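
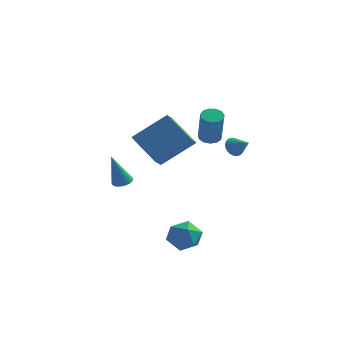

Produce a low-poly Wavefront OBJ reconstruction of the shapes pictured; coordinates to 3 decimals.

v 1.004 2.755 0.64
v 1.442 2.445 0.421
v 1.794 1.714 2.161
v 1.356 2.025 2.38
v 1.57 2.73 0.515
v 1.922 2 2.255
v 1.518 3.024 0.649
v 1.87 2.293 2.389
v 1.303 3.232 0.78
v 1.655 2.502 2.52
v 0.993 3.289 0.866
v 1.345 2.559 2.607
v 0.687 3.177 0.881
v 1.038 2.446 2.621
v 0.481 2.93 0.819
v 0.832 2.2 2.559
v 0.442 2.628 0.7
v 0.793 1.898 2.441
v 0.581 2.367 0.562
v 0.932 1.636 2.303
v 0.854 2.229 0.449
v 1.206 1.498 2.189
v 1.176 2.258 0.396
v 1.527 1.527 2.137
v 2.371 2.326 0.307
v 2.722 2.683 0.014
v 3.189 1.954 0.833
v 2.667 2.811 0.192
v 2.566 2.866 0.387
v 2.436 2.839 0.57
v 2.296 2.733 0.713
v 2.167 2.566 0.794
v 2.07 2.362 0.801
v 2.018 2.152 0.733
v 2.021 1.969 0.6
v 2.076 1.84 0.423
v 2.177 1.785 0.228
v 2.307 1.812 0.045
v 2.447 1.918 -0.098
v 2.576 2.086 -0.18
v 2.673 2.29 -0.187
v 2.725 2.499 -0.119
v -1.798 -1.784 -0.871
v -1.289 -1.841 -0.779
v -2.162 -2.256 0.871
v -1.316 -1.646 -0.732
v -1.417 -1.471 -0.706
v -1.575 -1.345 -0.705
v -1.768 -1.285 -0.729
v -1.965 -1.301 -0.775
v -2.136 -1.391 -0.835
v -2.256 -1.541 -0.9
v -2.307 -1.728 -0.962
v -2.28 -1.923 -1.009
v -2.179 -2.098 -1.035
v -2.021 -2.224 -1.036
v -1.828 -2.284 -1.012
v -1.631 -2.268 -0.966
v -1.46 -2.178 -0.906
v -1.34 -2.028 -0.841
v 1.952 -3.289 -2.231
v 2.691 -3.478 -2.735
v 1.089 -3.902 -3.265
v 1.828 -4.091 -3.769
v 1.685 -4.535 -2.982
v 2.219 -4.156 -2.343
v 1.561 -3.224 -3.657
v 2.095 -2.845 -3.018
v 2.45 -3.438 -3.616
v 2.526 -4.249 -3.2
v 1.254 -3.131 -2.8
v 1.33 -3.942 -2.384
v -1.105 -2.381 2.301
v 0.315 -1.519 3.569
v -1.121 -1.554 1.757
v 0.299 -0.692 3.025
v 0.281 -3.068 1.215
v 1.701 -2.206 2.483
v 0.265 -2.241 0.671
v 1.685 -1.379 1.939
f 2 1 5
f 2 5 3
f 3 5 6
f 3 6 4
f 5 1 7
f 5 7 6
f 6 7 8
f 6 8 4
f 7 1 9
f 7 9 8
f 8 9 10
f 8 10 4
f 9 1 11
f 9 11 10
f 10 11 12
f 10 12 4
f 11 1 13
f 11 13 12
f 12 13 14
f 12 14 4
f 13 1 15
f 13 15 14
f 14 15 16
f 14 16 4
f 15 1 17
f 15 17 16
f 16 17 18
f 16 18 4
f 17 1 19
f 17 19 18
f 18 19 20
f 18 20 4
f 19 1 21
f 19 21 20
f 20 21 22
f 20 22 4
f 21 1 23
f 21 23 22
f 22 23 24
f 22 24 4
f 23 1 2
f 23 2 24
f 24 2 3
f 24 3 4
f 26 25 28
f 26 28 27
f 28 25 29
f 28 29 27
f 29 25 30
f 29 30 27
f 30 25 31
f 30 31 27
f 31 25 32
f 31 32 27
f 32 25 33
f 32 33 27
f 33 25 34
f 33 34 27
f 34 25 35
f 34 35 27
f 35 25 36
f 35 36 27
f 36 25 37
f 36 37 27
f 37 25 38
f 37 38 27
f 38 25 39
f 38 39 27
f 39 25 40
f 39 40 27
f 40 25 41
f 40 41 27
f 41 25 42
f 41 42 27
f 42 25 26
f 42 26 27
f 44 43 46
f 44 46 45
f 46 43 47
f 46 47 45
f 47 43 48
f 47 48 45
f 48 43 49
f 48 49 45
f 49 43 50
f 49 50 45
f 50 43 51
f 50 51 45
f 51 43 52
f 51 52 45
f 52 43 53
f 52 53 45
f 53 43 54
f 53 54 45
f 54 43 55
f 54 55 45
f 55 43 56
f 55 56 45
f 56 43 57
f 56 57 45
f 57 43 58
f 57 58 45
f 58 43 59
f 58 59 45
f 59 43 60
f 59 60 45
f 60 43 44
f 60 44 45
f 61 72 66
f 61 66 62
f 61 62 68
f 61 68 71
f 61 71 72
f 62 66 70
f 66 72 65
f 72 71 63
f 71 68 67
f 68 62 69
f 64 70 65
f 64 65 63
f 64 63 67
f 64 67 69
f 64 69 70
f 65 70 66
f 63 65 72
f 67 63 71
f 69 67 68
f 70 69 62
f 74 76 73
f 77 74 73
f 73 76 75
f 75 77 73
f 74 80 76
f 78 74 77
f 78 80 74
f 76 80 75
f 79 77 75
f 75 80 79
f 79 78 77
f 80 78 79



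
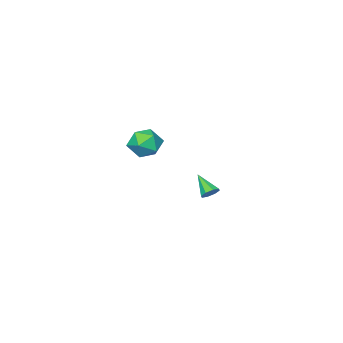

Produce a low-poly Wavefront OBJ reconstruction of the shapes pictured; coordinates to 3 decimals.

v -2.934 -1.619 -2.531
v -2.658 -1.928 -2.862
v -3.046 -2.661 -1.649
v -2.42 -1.731 -2.599
v -2.483 -1.468 -2.296
v -2.81 -1.294 -2.131
v -3.21 -1.31 -2.201
v -3.447 -1.507 -2.464
v -3.384 -1.769 -2.766
v -3.058 -1.944 -2.931
v 3.619 1.674 4.572
v 4.375 1.526 4.12
v 2.925 0.734 3.72
v 3.681 0.586 3.268
v 3.603 0.303 4.112
v 4.032 0.884 4.639
v 3.268 1.376 3.201
v 3.697 1.957 3.728
v 4.158 1.341 3.272
v 4.365 0.678 3.835
v 2.935 1.582 4.005
v 3.142 0.919 4.568
f 2 1 4
f 2 4 3
f 4 1 5
f 4 5 3
f 5 1 6
f 5 6 3
f 6 1 7
f 6 7 3
f 7 1 8
f 7 8 3
f 8 1 9
f 8 9 3
f 9 1 10
f 9 10 3
f 10 1 2
f 10 2 3
f 11 22 16
f 11 16 12
f 11 12 18
f 11 18 21
f 11 21 22
f 12 16 20
f 16 22 15
f 22 21 13
f 21 18 17
f 18 12 19
f 14 20 15
f 14 15 13
f 14 13 17
f 14 17 19
f 14 19 20
f 15 20 16
f 13 15 22
f 17 13 21
f 19 17 18
f 20 19 12



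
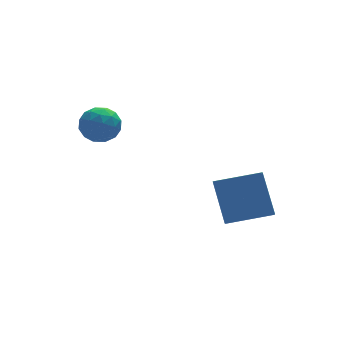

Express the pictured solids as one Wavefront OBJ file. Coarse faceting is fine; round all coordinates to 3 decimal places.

v 2.47 -2.964 -0.399
v 2.143 -3.811 0.256
v 2.41 -1.751 1.139
v 2.083 -2.598 1.795
v 4.277 -3.362 -0.015
v 3.95 -4.209 0.641
v 4.217 -2.149 1.524
v 3.89 -2.996 2.179
v -1.155 1.919 3.31
v -0.787 1.475 3.979
v -1.573 0.685 2.721
v -1.205 0.241 3.39
v -1.924 0.735 3.53
v -1.666 1.497 3.893
v -0.694 0.663 2.807
v -0.436 1.425 3.17
v -0.502 0.699 3.668
v -1.263 0.743 4.115
v -1.097 1.417 2.585
v -1.858 1.461 3.032
v -0.935 1.805 3.696
v -1.425 0.355 3.004
v -1.848 0.645 3.086
v -1.632 0.384 3.479
v -1.451 1.818 3.646
v -1.235 1.557 4.039
v -1.903 1.122 3.775
v -1.125 0.603 2.661
v -0.909 0.342 3.054
v -0.728 1.776 3.221
v -0.512 1.515 3.614
v -0.457 1.038 2.925
v -0.551 1.088 3.907
v -0.796 0.363 3.561
v -0.496 0.611 3.217
v -0.344 1.059 3.431
v -0.998 1.114 4.169
v -1.243 0.389 3.823
v -1.666 0.679 3.905
v -1.514 1.127 4.119
v -0.83 0.658 3.987
v -1.117 1.771 2.877
v -1.362 1.046 2.531
v -0.846 1.033 2.581
v -0.694 1.481 2.795
v -1.564 1.797 3.139
v -1.809 1.072 2.793
v -2.016 1.101 3.269
v -1.864 1.549 3.483
v -1.53 1.502 2.713
f 2 4 1
f 5 2 1
f 1 4 3
f 3 5 1
f 2 8 4
f 6 2 5
f 6 8 2
f 4 8 3
f 7 5 3
f 3 8 7
f 7 6 5
f 8 6 7
f 9 46 25
f 46 20 49
f 25 49 14
f 46 49 25
f 9 25 21
f 25 14 26
f 21 26 10
f 25 26 21
f 9 21 30
f 21 10 31
f 30 31 16
f 21 31 30
f 9 30 42
f 30 16 45
f 42 45 19
f 30 45 42
f 9 42 46
f 42 19 50
f 46 50 20
f 42 50 46
f 10 26 37
f 26 14 40
f 37 40 18
f 26 40 37
f 14 49 27
f 49 20 48
f 27 48 13
f 49 48 27
f 20 50 47
f 50 19 43
f 47 43 11
f 50 43 47
f 19 45 44
f 45 16 32
f 44 32 15
f 45 32 44
f 16 31 36
f 31 10 33
f 36 33 17
f 31 33 36
f 12 38 24
f 38 18 39
f 24 39 13
f 38 39 24
f 12 24 22
f 24 13 23
f 22 23 11
f 24 23 22
f 12 22 29
f 22 11 28
f 29 28 15
f 22 28 29
f 12 29 34
f 29 15 35
f 34 35 17
f 29 35 34
f 12 34 38
f 34 17 41
f 38 41 18
f 34 41 38
f 13 39 27
f 39 18 40
f 27 40 14
f 39 40 27
f 11 23 47
f 23 13 48
f 47 48 20
f 23 48 47
f 15 28 44
f 28 11 43
f 44 43 19
f 28 43 44
f 17 35 36
f 35 15 32
f 36 32 16
f 35 32 36
f 18 41 37
f 41 17 33
f 37 33 10
f 41 33 37



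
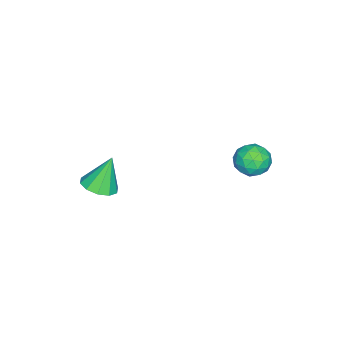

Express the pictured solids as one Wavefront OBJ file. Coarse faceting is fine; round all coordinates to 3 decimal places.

v -0.697 3.883 -3.214
v -0.034 3.987 -3.94
v -0.266 2.353 -3.04
v 0.397 2.457 -3.766
v 0.535 2.914 -2.9
v 0.269 3.859 -3.008
v -0.569 2.481 -3.972
v -0.835 3.426 -4.08
v 0.045 3.121 -4.408
v 0.728 3.388 -3.745
v -1.028 2.952 -3.235
v -0.345 3.219 -2.572
v -0.403 4.069 -3.592
v 0.103 2.271 -3.388
v 0.185 2.539 -2.879
v 0.575 2.6 -3.305
v -0.225 3.994 -3.045
v 0.165 4.056 -3.471
v 0.499 3.425 -2.86
v -0.465 2.284 -3.509
v -0.075 2.346 -3.935
v -0.875 3.74 -3.675
v -0.485 3.801 -4.101
v -0.799 2.915 -4.12
v 0.033 3.621 -4.294
v 0.286 2.722 -4.192
v -0.282 2.736 -4.313
v -0.438 3.292 -4.376
v 0.434 3.779 -3.905
v 0.688 2.879 -3.802
v 0.769 3.148 -3.293
v 0.612 3.704 -3.357
v 0.481 3.269 -4.18
v -0.988 3.461 -3.178
v -0.734 2.561 -3.075
v -0.912 2.636 -3.623
v -1.069 3.192 -3.687
v -0.586 3.618 -2.788
v -0.333 2.719 -2.686
v 0.138 3.048 -2.604
v -0.018 3.604 -2.667
v -0.781 3.071 -2.8
v 4.141 -2.898 -3.844
v 4.706 -2.122 -3.843
v 3.539 -2.462 -2.096
v 4.178 -1.964 -4.064
v 3.636 -2.164 -4.201
v 3.287 -2.643 -4.202
v 3.264 -3.22 -4.066
v 3.576 -3.674 -3.845
v 4.104 -3.832 -3.624
v 4.646 -3.632 -3.487
v 4.995 -3.152 -3.487
v 5.018 -2.575 -3.623
f 1 38 17
f 38 12 41
f 17 41 6
f 38 41 17
f 1 17 13
f 17 6 18
f 13 18 2
f 17 18 13
f 1 13 22
f 13 2 23
f 22 23 8
f 13 23 22
f 1 22 34
f 22 8 37
f 34 37 11
f 22 37 34
f 1 34 38
f 34 11 42
f 38 42 12
f 34 42 38
f 2 18 29
f 18 6 32
f 29 32 10
f 18 32 29
f 6 41 19
f 41 12 40
f 19 40 5
f 41 40 19
f 12 42 39
f 42 11 35
f 39 35 3
f 42 35 39
f 11 37 36
f 37 8 24
f 36 24 7
f 37 24 36
f 8 23 28
f 23 2 25
f 28 25 9
f 23 25 28
f 4 30 16
f 30 10 31
f 16 31 5
f 30 31 16
f 4 16 14
f 16 5 15
f 14 15 3
f 16 15 14
f 4 14 21
f 14 3 20
f 21 20 7
f 14 20 21
f 4 21 26
f 21 7 27
f 26 27 9
f 21 27 26
f 4 26 30
f 26 9 33
f 30 33 10
f 26 33 30
f 5 31 19
f 31 10 32
f 19 32 6
f 31 32 19
f 3 15 39
f 15 5 40
f 39 40 12
f 15 40 39
f 7 20 36
f 20 3 35
f 36 35 11
f 20 35 36
f 9 27 28
f 27 7 24
f 28 24 8
f 27 24 28
f 10 33 29
f 33 9 25
f 29 25 2
f 33 25 29
f 44 43 46
f 44 46 45
f 46 43 47
f 46 47 45
f 47 43 48
f 47 48 45
f 48 43 49
f 48 49 45
f 49 43 50
f 49 50 45
f 50 43 51
f 50 51 45
f 51 43 52
f 51 52 45
f 52 43 53
f 52 53 45
f 53 43 54
f 53 54 45
f 54 43 44
f 54 44 45



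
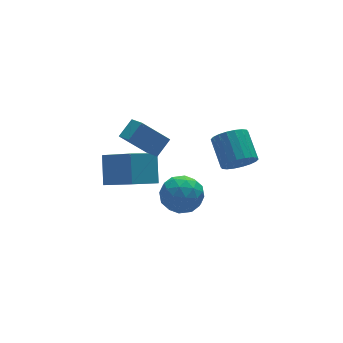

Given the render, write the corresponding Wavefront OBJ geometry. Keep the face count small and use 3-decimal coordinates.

v -4.305 0.338 -2.708
v -3.48 -1.179 -1.719
v -3.829 1.432 -1.428
v -3.005 -0.085 -0.438
v -2.715 0.645 -3.562
v -1.891 -0.872 -2.572
v -2.24 1.739 -2.281
v -1.415 0.222 -1.292
v -1.021 -0.048 -4.205
v -0.218 -0.16 -3.336
v -1.202 -1.96 -4.284
v -0.399 -2.072 -3.415
v -1.469 -1.612 -3.18
v -1.357 -0.43 -3.131
v -0.063 -1.69 -4.489
v 0.049 -0.508 -4.44
v 0.374 -1.175 -3.512
v -0.495 -1.126 -2.703
v -0.925 -0.994 -4.917
v -1.794 -0.945 -4.108
v -0.604 0.064 -3.764
v -0.816 -2.184 -3.856
v -1.445 -1.913 -3.718
v -0.973 -1.979 -3.207
v -1.273 -0.095 -3.643
v -0.801 -0.16 -3.133
v -1.536 -1.014 -3.04
v -0.619 -1.96 -4.487
v -0.147 -2.025 -3.977
v -0.447 -0.141 -4.413
v 0.025 -0.207 -3.902
v 0.116 -1.106 -4.58
v 0.216 -0.598 -3.356
v 0.11 -1.722 -3.403
v 0.307 -1.498 -4.034
v 0.373 -0.803 -4.005
v -0.295 -0.569 -2.881
v -0.401 -1.694 -2.927
v -1.029 -1.423 -2.789
v -0.964 -0.728 -2.76
v 0.054 -1.166 -2.984
v -1.019 -0.426 -4.693
v -1.125 -1.551 -4.739
v -0.456 -1.392 -4.86
v -0.391 -0.697 -4.831
v -1.53 -0.398 -4.217
v -1.636 -1.522 -4.264
v -1.793 -1.317 -3.615
v -1.727 -0.622 -3.586
v -1.474 -0.954 -4.636
v 0.514 -4.603 0.979
v 1.405 -4.805 1.088
v 1.617 -3.379 1.99
v 0.726 -3.177 1.881
v 1.403 -4.585 0.742
v 1.615 -3.16 1.644
v 1.225 -4.37 0.443
v 1.437 -2.944 1.345
v 0.906 -4.2 0.251
v 1.118 -2.775 1.153
v 0.509 -4.11 0.202
v 0.722 -2.685 1.104
v 0.114 -4.118 0.307
v 0.326 -2.693 1.209
v -0.203 -4.221 0.546
v 0.01 -2.796 1.448
v -0.377 -4.401 0.87
v -0.165 -2.975 1.772
v -0.375 -4.62 1.216
v -0.163 -3.195 2.118
v -0.197 -4.836 1.515
v 0.015 -3.41 2.417
v 0.122 -5.005 1.707
v 0.334 -3.58 2.609
v 0.518 -5.095 1.756
v 0.731 -3.67 2.658
v 0.914 -5.087 1.651
v 1.126 -3.662 2.553
v 1.23 -4.984 1.412
v 1.443 -3.559 2.314
v -3.993 -2.034 2.512
v -3.133 -1.67 3.165
v -4.072 -1.097 2.093
v -3.212 -0.732 2.746
v -2.768 -2.528 1.174
v -1.908 -2.163 1.827
v -2.847 -1.59 0.755
v -1.987 -1.226 1.408
f 2 4 1
f 5 2 1
f 1 4 3
f 3 5 1
f 2 8 4
f 6 2 5
f 6 8 2
f 4 8 3
f 7 5 3
f 3 8 7
f 7 6 5
f 8 6 7
f 9 46 25
f 46 20 49
f 25 49 14
f 46 49 25
f 9 25 21
f 25 14 26
f 21 26 10
f 25 26 21
f 9 21 30
f 21 10 31
f 30 31 16
f 21 31 30
f 9 30 42
f 30 16 45
f 42 45 19
f 30 45 42
f 9 42 46
f 42 19 50
f 46 50 20
f 42 50 46
f 10 26 37
f 26 14 40
f 37 40 18
f 26 40 37
f 14 49 27
f 49 20 48
f 27 48 13
f 49 48 27
f 20 50 47
f 50 19 43
f 47 43 11
f 50 43 47
f 19 45 44
f 45 16 32
f 44 32 15
f 45 32 44
f 16 31 36
f 31 10 33
f 36 33 17
f 31 33 36
f 12 38 24
f 38 18 39
f 24 39 13
f 38 39 24
f 12 24 22
f 24 13 23
f 22 23 11
f 24 23 22
f 12 22 29
f 22 11 28
f 29 28 15
f 22 28 29
f 12 29 34
f 29 15 35
f 34 35 17
f 29 35 34
f 12 34 38
f 34 17 41
f 38 41 18
f 34 41 38
f 13 39 27
f 39 18 40
f 27 40 14
f 39 40 27
f 11 23 47
f 23 13 48
f 47 48 20
f 23 48 47
f 15 28 44
f 28 11 43
f 44 43 19
f 28 43 44
f 17 35 36
f 35 15 32
f 36 32 16
f 35 32 36
f 18 41 37
f 41 17 33
f 37 33 10
f 41 33 37
f 52 51 55
f 52 55 53
f 53 55 56
f 53 56 54
f 55 51 57
f 55 57 56
f 56 57 58
f 56 58 54
f 57 51 59
f 57 59 58
f 58 59 60
f 58 60 54
f 59 51 61
f 59 61 60
f 60 61 62
f 60 62 54
f 61 51 63
f 61 63 62
f 62 63 64
f 62 64 54
f 63 51 65
f 63 65 64
f 64 65 66
f 64 66 54
f 65 51 67
f 65 67 66
f 66 67 68
f 66 68 54
f 67 51 69
f 67 69 68
f 68 69 70
f 68 70 54
f 69 51 71
f 69 71 70
f 70 71 72
f 70 72 54
f 71 51 73
f 71 73 72
f 72 73 74
f 72 74 54
f 73 51 75
f 73 75 74
f 74 75 76
f 74 76 54
f 75 51 77
f 75 77 76
f 76 77 78
f 76 78 54
f 77 51 79
f 77 79 78
f 78 79 80
f 78 80 54
f 79 51 52
f 79 52 80
f 80 52 53
f 80 53 54
f 82 84 81
f 85 82 81
f 81 84 83
f 83 85 81
f 82 88 84
f 86 82 85
f 86 88 82
f 84 88 83
f 87 85 83
f 83 88 87
f 87 86 85
f 88 86 87



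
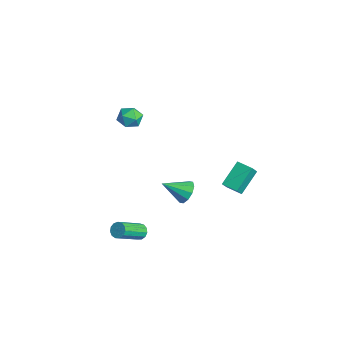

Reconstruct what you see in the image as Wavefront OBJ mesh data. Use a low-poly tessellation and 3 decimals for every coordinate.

v -1.006 2.751 -2.308
v -0.632 2.29 -1.579
v -1.607 3.92 -1.263
v -1.233 3.46 -0.533
v -0.187 3.26 -2.407
v 0.187 2.8 -1.677
v -0.788 4.43 -1.361
v -0.414 3.969 -0.632
v -3.913 -1.246 2.552
v -3.178 -1.466 2.558
v -4.162 -2.054 3.462
v -3.427 -2.274 3.468
v -3.619 -1.573 3.714
v -3.465 -1.074 3.152
v -3.875 -2.446 2.868
v -3.721 -1.947 2.306
v -3.154 -2.208 2.753
v -2.996 -1.668 3.276
v -4.344 -1.852 2.744
v -4.186 -1.312 3.267
v 0.696 -0.361 -0.266
v 1.415 -0.568 -0.21
v 0.284 -1.579 0.546
v 1.317 -0.294 0.151
v 0.981 -0.046 0.352
v 0.537 0.082 0.318
v 0.154 0.04 0.061
v -0.023 -0.155 -0.321
v 0.076 -0.428 -0.682
v 0.411 -0.677 -0.884
v 0.856 -0.804 -0.849
v 1.239 -0.763 -0.592
v 0.032 -2.749 -3.308
v 0.256 -2.973 -3.707
v 0.752 -4.395 -2.632
v 0.528 -4.171 -2.232
v 0.457 -2.809 -3.583
v 0.953 -4.231 -2.508
v 0.523 -2.626 -3.372
v 1.019 -4.048 -2.296
v 0.433 -2.482 -3.14
v 0.929 -3.904 -2.064
v 0.216 -2.423 -2.961
v 0.711 -3.845 -1.886
v -0.06 -2.467 -2.893
v 0.436 -3.889 -1.817
v -0.306 -2.601 -2.956
v 0.189 -4.023 -1.881
v -0.445 -2.782 -3.131
v 0.051 -4.203 -2.056
v -0.432 -2.952 -3.362
v 0.063 -4.374 -2.287
v -0.272 -3.058 -3.576
v 0.223 -4.48 -2.5
v -0.016 -3.066 -3.705
v 0.48 -4.488 -2.629
f 2 4 1
f 5 2 1
f 1 4 3
f 3 5 1
f 2 8 4
f 6 2 5
f 6 8 2
f 4 8 3
f 7 5 3
f 3 8 7
f 7 6 5
f 8 6 7
f 9 20 14
f 9 14 10
f 9 10 16
f 9 16 19
f 9 19 20
f 10 14 18
f 14 20 13
f 20 19 11
f 19 16 15
f 16 10 17
f 12 18 13
f 12 13 11
f 12 11 15
f 12 15 17
f 12 17 18
f 13 18 14
f 11 13 20
f 15 11 19
f 17 15 16
f 18 17 10
f 22 21 24
f 22 24 23
f 24 21 25
f 24 25 23
f 25 21 26
f 25 26 23
f 26 21 27
f 26 27 23
f 27 21 28
f 27 28 23
f 28 21 29
f 28 29 23
f 29 21 30
f 29 30 23
f 30 21 31
f 30 31 23
f 31 21 32
f 31 32 23
f 32 21 22
f 32 22 23
f 34 33 37
f 34 37 35
f 35 37 38
f 35 38 36
f 37 33 39
f 37 39 38
f 38 39 40
f 38 40 36
f 39 33 41
f 39 41 40
f 40 41 42
f 40 42 36
f 41 33 43
f 41 43 42
f 42 43 44
f 42 44 36
f 43 33 45
f 43 45 44
f 44 45 46
f 44 46 36
f 45 33 47
f 45 47 46
f 46 47 48
f 46 48 36
f 47 33 49
f 47 49 48
f 48 49 50
f 48 50 36
f 49 33 51
f 49 51 50
f 50 51 52
f 50 52 36
f 51 33 53
f 51 53 52
f 52 53 54
f 52 54 36
f 53 33 55
f 53 55 54
f 54 55 56
f 54 56 36
f 55 33 34
f 55 34 56
f 56 34 35
f 56 35 36



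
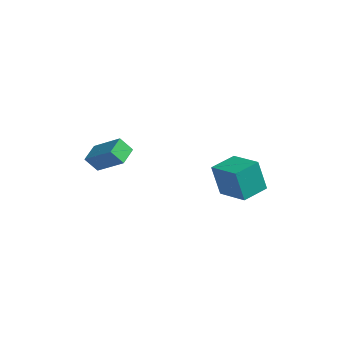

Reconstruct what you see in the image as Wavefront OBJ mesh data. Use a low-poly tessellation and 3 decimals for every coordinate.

v -0.636 2.466 -0.067
v -0.953 2.187 1.642
v -0.503 3.877 0.189
v -0.819 3.597 1.898
v 0.999 2.263 0.202
v 0.683 1.983 1.911
v 1.133 3.673 0.458
v 0.816 3.394 2.167
v -2.813 -3.233 2.904
v -3.205 -3.64 3.618
v -3.18 -2.277 3.247
v -3.572 -2.683 3.961
v -1.408 -3.017 3.799
v -1.8 -3.423 4.513
v -1.775 -2.06 4.142
v -2.167 -2.467 4.856
f 2 4 1
f 5 2 1
f 1 4 3
f 3 5 1
f 2 8 4
f 6 2 5
f 6 8 2
f 4 8 3
f 7 5 3
f 3 8 7
f 7 6 5
f 8 6 7
f 10 12 9
f 13 10 9
f 9 12 11
f 11 13 9
f 10 16 12
f 14 10 13
f 14 16 10
f 12 16 11
f 15 13 11
f 11 16 15
f 15 14 13
f 16 14 15



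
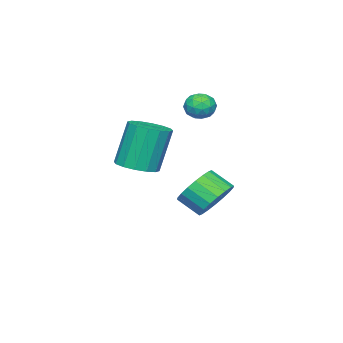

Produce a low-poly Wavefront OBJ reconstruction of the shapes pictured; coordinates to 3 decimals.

v 2.172 -1.771 1.564
v 2.655 -0.988 1.585
v 2.111 -0.706 3.656
v 1.628 -1.489 3.636
v 2.216 -0.859 1.452
v 1.672 -0.577 3.523
v 1.766 -0.974 1.349
v 1.222 -0.692 3.42
v 1.424 -1.303 1.304
v 0.88 -1.021 3.375
v 1.283 -1.757 1.329
v 0.739 -1.475 3.4
v 1.38 -2.215 1.417
v 0.836 -1.933 3.488
v 1.689 -2.554 1.544
v 1.145 -2.272 3.615
v 2.128 -2.683 1.677
v 1.584 -2.401 3.748
v 2.578 -2.568 1.78
v 2.034 -2.286 3.851
v 2.92 -2.239 1.825
v 2.376 -1.957 3.896
v 3.061 -1.785 1.8
v 2.517 -1.503 3.871
v 2.964 -1.327 1.712
v 2.42 -1.045 3.783
v -2.705 -1.177 3.765
v -2.023 -1.381 3.577
v -3.097 -2.279 3.543
v -2.415 -2.483 3.355
v -2.571 -2.324 4.056
v -2.329 -1.642 4.193
v -2.791 -2.018 2.927
v -2.549 -1.336 3.064
v -2.077 -1.901 3.058
v -1.94 -2.09 3.757
v -3.18 -1.57 3.363
v -3.043 -1.759 4.062
v -2.33 -1.182 3.69
v -2.79 -2.478 3.43
v -2.882 -2.384 3.842
v -2.481 -2.504 3.731
v -2.509 -1.336 4.053
v -2.109 -1.456 3.942
v -2.43 -2.01 4.224
v -3.011 -2.204 3.178
v -2.611 -2.324 3.067
v -2.639 -1.156 3.389
v -2.238 -1.276 3.278
v -2.69 -1.65 2.896
v -1.961 -1.607 3.275
v -2.191 -2.256 3.145
v -2.412 -1.982 2.893
v -2.27 -1.581 2.974
v -1.88 -1.719 3.685
v -2.111 -2.367 3.555
v -2.202 -2.273 3.967
v -2.06 -1.872 4.048
v -1.912 -2.024 3.381
v -3.009 -1.293 3.565
v -3.24 -1.941 3.435
v -3.06 -1.788 3.072
v -2.918 -1.387 3.153
v -2.929 -1.404 3.975
v -3.159 -2.053 3.845
v -2.85 -2.079 4.146
v -2.708 -1.678 4.227
v -3.208 -1.636 3.739
v -2.588 -1.016 -1.672
v -2.016 -1.501 -2.435
v -1.881 -2.51 -1.692
v -2.452 -2.024 -0.928
v -1.683 -1.271 -2.183
v -1.548 -2.28 -1.44
v -1.53 -0.991 -1.83
v -1.394 -1.999 -1.087
v -1.586 -0.715 -1.446
v -1.45 -1.723 -0.703
v -1.84 -0.499 -1.107
v -1.705 -1.507 -0.363
v -2.243 -0.385 -0.879
v -2.107 -1.394 -0.136
v -2.714 -0.396 -0.808
v -2.578 -1.405 -0.065
v -3.159 -0.53 -0.908
v -3.024 -1.539 -0.165
v -3.492 -0.76 -1.16
v -3.357 -1.769 -0.417
v -3.646 -1.041 -1.513
v -3.51 -2.049 -0.77
v -3.59 -1.317 -1.897
v -3.454 -2.325 -1.154
v -3.335 -1.533 -2.237
v -3.2 -2.541 -1.493
v -2.933 -1.646 -2.464
v -2.797 -2.655 -1.721
v -2.462 -1.635 -2.535
v -2.326 -2.644 -1.792
f 2 1 5
f 2 5 3
f 3 5 6
f 3 6 4
f 5 1 7
f 5 7 6
f 6 7 8
f 6 8 4
f 7 1 9
f 7 9 8
f 8 9 10
f 8 10 4
f 9 1 11
f 9 11 10
f 10 11 12
f 10 12 4
f 11 1 13
f 11 13 12
f 12 13 14
f 12 14 4
f 13 1 15
f 13 15 14
f 14 15 16
f 14 16 4
f 15 1 17
f 15 17 16
f 16 17 18
f 16 18 4
f 17 1 19
f 17 19 18
f 18 19 20
f 18 20 4
f 19 1 21
f 19 21 20
f 20 21 22
f 20 22 4
f 21 1 23
f 21 23 22
f 22 23 24
f 22 24 4
f 23 1 25
f 23 25 24
f 24 25 26
f 24 26 4
f 25 1 2
f 25 2 26
f 26 2 3
f 26 3 4
f 27 64 43
f 64 38 67
f 43 67 32
f 64 67 43
f 27 43 39
f 43 32 44
f 39 44 28
f 43 44 39
f 27 39 48
f 39 28 49
f 48 49 34
f 39 49 48
f 27 48 60
f 48 34 63
f 60 63 37
f 48 63 60
f 27 60 64
f 60 37 68
f 64 68 38
f 60 68 64
f 28 44 55
f 44 32 58
f 55 58 36
f 44 58 55
f 32 67 45
f 67 38 66
f 45 66 31
f 67 66 45
f 38 68 65
f 68 37 61
f 65 61 29
f 68 61 65
f 37 63 62
f 63 34 50
f 62 50 33
f 63 50 62
f 34 49 54
f 49 28 51
f 54 51 35
f 49 51 54
f 30 56 42
f 56 36 57
f 42 57 31
f 56 57 42
f 30 42 40
f 42 31 41
f 40 41 29
f 42 41 40
f 30 40 47
f 40 29 46
f 47 46 33
f 40 46 47
f 30 47 52
f 47 33 53
f 52 53 35
f 47 53 52
f 30 52 56
f 52 35 59
f 56 59 36
f 52 59 56
f 31 57 45
f 57 36 58
f 45 58 32
f 57 58 45
f 29 41 65
f 41 31 66
f 65 66 38
f 41 66 65
f 33 46 62
f 46 29 61
f 62 61 37
f 46 61 62
f 35 53 54
f 53 33 50
f 54 50 34
f 53 50 54
f 36 59 55
f 59 35 51
f 55 51 28
f 59 51 55
f 70 69 73
f 70 73 71
f 71 73 74
f 71 74 72
f 73 69 75
f 73 75 74
f 74 75 76
f 74 76 72
f 75 69 77
f 75 77 76
f 76 77 78
f 76 78 72
f 77 69 79
f 77 79 78
f 78 79 80
f 78 80 72
f 79 69 81
f 79 81 80
f 80 81 82
f 80 82 72
f 81 69 83
f 81 83 82
f 82 83 84
f 82 84 72
f 83 69 85
f 83 85 84
f 84 85 86
f 84 86 72
f 85 69 87
f 85 87 86
f 86 87 88
f 86 88 72
f 87 69 89
f 87 89 88
f 88 89 90
f 88 90 72
f 89 69 91
f 89 91 90
f 90 91 92
f 90 92 72
f 91 69 93
f 91 93 92
f 92 93 94
f 92 94 72
f 93 69 95
f 93 95 94
f 94 95 96
f 94 96 72
f 95 69 97
f 95 97 96
f 96 97 98
f 96 98 72
f 97 69 70
f 97 70 98
f 98 70 71
f 98 71 72



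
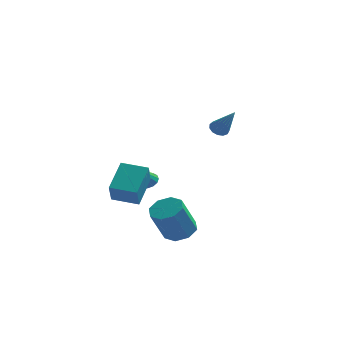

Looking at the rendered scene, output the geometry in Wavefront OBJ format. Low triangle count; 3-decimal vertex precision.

v -2.972 -3.832 -0.308
v -2.566 -2.18 0.743
v -2.972 -3.038 -1.557
v -2.566 -1.386 -0.506
v -1.474 -4.094 -0.474
v -1.068 -2.442 0.577
v -1.474 -3.3 -1.723
v -1.068 -1.648 -0.672
v 2.421 -0.224 2.635
v 2.872 -0.38 2.305
v 3.299 -1.096 4.245
v 2.944 -0.085 2.426
v 2.85 0.166 2.613
v 2.619 0.293 2.807
v 2.326 0.255 2.946
v 2.063 0.066 2.987
v 1.914 -0.216 2.916
v 1.926 -0.501 2.756
v 2.095 -0.698 2.557
v 2.368 -0.744 2.383
v 2.658 -0.626 2.289
v 0.531 -1.957 -4.243
v 1.305 -1.511 -3.818
v 0.624 -2.196 -1.853
v -0.151 -2.643 -2.277
v 0.701 -1.056 -3.869
v 0.02 -1.742 -1.904
v -0.003 -1.13 -4.139
v -0.684 -1.815 -2.174
v -0.395 -1.688 -4.47
v -1.076 -2.374 -2.504
v -0.244 -2.404 -4.667
v -0.925 -3.089 -2.702
v 0.36 -2.858 -4.616
v -0.321 -3.544 -2.651
v 1.064 -2.785 -4.346
v 0.383 -3.47 -2.381
v 1.456 -2.226 -4.016
v 0.775 -2.912 -2.05
v -1.726 2.435 -2.82
v -1.355 1.926 -2.981
v -2.154 1.745 -1.62
v -1.155 2.124 -2.796
v -1.109 2.406 -2.617
v -1.228 2.695 -2.493
v -1.48 2.915 -2.457
v -1.798 3.006 -2.518
v -2.097 2.944 -2.66
v -2.296 2.746 -2.845
v -2.342 2.465 -3.024
v -2.224 2.175 -3.148
v -1.971 1.955 -3.184
v -1.653 1.864 -3.123
f 2 4 1
f 5 2 1
f 1 4 3
f 3 5 1
f 2 8 4
f 6 2 5
f 6 8 2
f 4 8 3
f 7 5 3
f 3 8 7
f 7 6 5
f 8 6 7
f 10 9 12
f 10 12 11
f 12 9 13
f 12 13 11
f 13 9 14
f 13 14 11
f 14 9 15
f 14 15 11
f 15 9 16
f 15 16 11
f 16 9 17
f 16 17 11
f 17 9 18
f 17 18 11
f 18 9 19
f 18 19 11
f 19 9 20
f 19 20 11
f 20 9 21
f 20 21 11
f 21 9 10
f 21 10 11
f 23 22 26
f 23 26 24
f 24 26 27
f 24 27 25
f 26 22 28
f 26 28 27
f 27 28 29
f 27 29 25
f 28 22 30
f 28 30 29
f 29 30 31
f 29 31 25
f 30 22 32
f 30 32 31
f 31 32 33
f 31 33 25
f 32 22 34
f 32 34 33
f 33 34 35
f 33 35 25
f 34 22 36
f 34 36 35
f 35 36 37
f 35 37 25
f 36 22 38
f 36 38 37
f 37 38 39
f 37 39 25
f 38 22 23
f 38 23 39
f 39 23 24
f 39 24 25
f 41 40 43
f 41 43 42
f 43 40 44
f 43 44 42
f 44 40 45
f 44 45 42
f 45 40 46
f 45 46 42
f 46 40 47
f 46 47 42
f 47 40 48
f 47 48 42
f 48 40 49
f 48 49 42
f 49 40 50
f 49 50 42
f 50 40 51
f 50 51 42
f 51 40 52
f 51 52 42
f 52 40 53
f 52 53 42
f 53 40 41
f 53 41 42



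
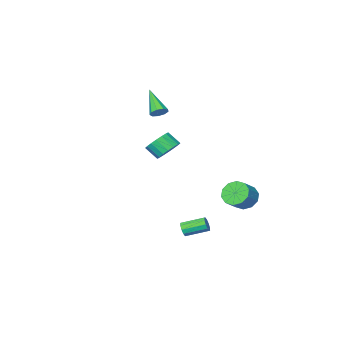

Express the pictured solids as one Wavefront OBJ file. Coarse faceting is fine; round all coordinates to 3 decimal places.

v -2.505 3.742 -1.526
v -2.126 4.148 -2.234
v -1.197 4.524 -1.522
v -1.575 4.118 -0.814
v -2.464 4.514 -1.987
v -1.535 4.89 -1.274
v -2.818 4.585 -1.563
v -1.888 4.961 -0.851
v -3.051 4.334 -1.125
v -2.122 4.71 -0.413
v -3.076 3.857 -0.841
v -2.147 4.233 -0.128
v -2.883 3.336 -0.818
v -1.954 3.712 -0.106
v -2.545 2.97 -1.066
v -1.616 3.346 -0.353
v -2.192 2.899 -1.489
v -1.262 3.275 -0.777
v -1.958 3.15 -1.927
v -1.029 3.526 -1.215
v -1.933 3.627 -2.212
v -1.004 4.003 -1.499
v 0.792 2.396 -3.854
v 1.057 2.523 -3.425
v -0.067 3.291 -2.957
v -0.332 3.164 -3.386
v 1.117 2.746 -3.648
v -0.007 3.514 -3.18
v 1.053 2.836 -3.95
v -0.072 3.604 -3.482
v 0.889 2.757 -4.215
v -0.236 3.525 -3.747
v 0.688 2.541 -4.342
v -0.437 3.309 -3.874
v 0.527 2.269 -4.283
v -0.597 3.037 -3.815
v 0.467 2.046 -4.06
v -0.657 2.814 -3.592
v 0.532 1.956 -3.758
v -0.593 2.724 -3.29
v 0.696 2.035 -3.493
v -0.429 2.803 -3.025
v 0.897 2.251 -3.366
v -0.228 3.019 -2.898
v -0.946 -3.226 3.171
v -0.379 -3.168 3.322
v -1.154 -4.734 4.529
v -0.608 -2.929 3.552
v -0.996 -2.829 3.604
v -1.36 -2.915 3.453
v -1.531 -3.146 3.17
v -1.428 -3.415 2.887
v -1.1 -3.596 2.737
v -0.7 -3.603 2.79
v -0.415 -3.434 3.021
v 1.684 2.287 2.56
v 2.246 1.996 1.963
v 2.639 1.361 2.644
v 2.076 1.653 3.24
v 2.438 2.29 2.127
v 2.831 1.655 2.807
v 2.481 2.583 2.376
v 2.873 1.948 3.056
v 2.366 2.818 2.661
v 2.758 2.183 3.342
v 2.115 2.948 2.927
v 2.508 2.313 3.607
v 1.78 2.947 3.119
v 2.172 2.312 3.8
v 1.425 2.815 3.201
v 1.817 2.18 3.882
v 1.121 2.579 3.156
v 1.514 1.944 3.837
v 0.929 2.285 2.993
v 1.322 1.65 3.673
v 0.887 1.992 2.744
v 1.279 1.357 3.424
v 1.002 1.757 2.458
v 1.394 1.122 3.139
v 1.252 1.627 2.193
v 1.645 0.992 2.873
v 1.588 1.628 2
v 1.98 0.993 2.681
v 1.943 1.76 1.918
v 2.335 1.125 2.599
f 2 1 5
f 2 5 3
f 3 5 6
f 3 6 4
f 5 1 7
f 5 7 6
f 6 7 8
f 6 8 4
f 7 1 9
f 7 9 8
f 8 9 10
f 8 10 4
f 9 1 11
f 9 11 10
f 10 11 12
f 10 12 4
f 11 1 13
f 11 13 12
f 12 13 14
f 12 14 4
f 13 1 15
f 13 15 14
f 14 15 16
f 14 16 4
f 15 1 17
f 15 17 16
f 16 17 18
f 16 18 4
f 17 1 19
f 17 19 18
f 18 19 20
f 18 20 4
f 19 1 21
f 19 21 20
f 20 21 22
f 20 22 4
f 21 1 2
f 21 2 22
f 22 2 3
f 22 3 4
f 24 23 27
f 24 27 25
f 25 27 28
f 25 28 26
f 27 23 29
f 27 29 28
f 28 29 30
f 28 30 26
f 29 23 31
f 29 31 30
f 30 31 32
f 30 32 26
f 31 23 33
f 31 33 32
f 32 33 34
f 32 34 26
f 33 23 35
f 33 35 34
f 34 35 36
f 34 36 26
f 35 23 37
f 35 37 36
f 36 37 38
f 36 38 26
f 37 23 39
f 37 39 38
f 38 39 40
f 38 40 26
f 39 23 41
f 39 41 40
f 40 41 42
f 40 42 26
f 41 23 43
f 41 43 42
f 42 43 44
f 42 44 26
f 43 23 24
f 43 24 44
f 44 24 25
f 44 25 26
f 46 45 48
f 46 48 47
f 48 45 49
f 48 49 47
f 49 45 50
f 49 50 47
f 50 45 51
f 50 51 47
f 51 45 52
f 51 52 47
f 52 45 53
f 52 53 47
f 53 45 54
f 53 54 47
f 54 45 55
f 54 55 47
f 55 45 46
f 55 46 47
f 57 56 60
f 57 60 58
f 58 60 61
f 58 61 59
f 60 56 62
f 60 62 61
f 61 62 63
f 61 63 59
f 62 56 64
f 62 64 63
f 63 64 65
f 63 65 59
f 64 56 66
f 64 66 65
f 65 66 67
f 65 67 59
f 66 56 68
f 66 68 67
f 67 68 69
f 67 69 59
f 68 56 70
f 68 70 69
f 69 70 71
f 69 71 59
f 70 56 72
f 70 72 71
f 71 72 73
f 71 73 59
f 72 56 74
f 72 74 73
f 73 74 75
f 73 75 59
f 74 56 76
f 74 76 75
f 75 76 77
f 75 77 59
f 76 56 78
f 76 78 77
f 77 78 79
f 77 79 59
f 78 56 80
f 78 80 79
f 79 80 81
f 79 81 59
f 80 56 82
f 80 82 81
f 81 82 83
f 81 83 59
f 82 56 84
f 82 84 83
f 83 84 85
f 83 85 59
f 84 56 57
f 84 57 85
f 85 57 58
f 85 58 59



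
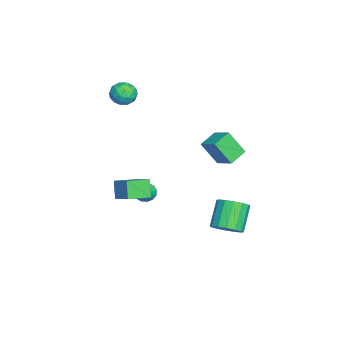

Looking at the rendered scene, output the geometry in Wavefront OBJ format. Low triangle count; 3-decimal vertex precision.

v 1.16 -3.357 -1.42
v 2.041 -2.511 -0.735
v 0.359 -2.276 -1.726
v 1.24 -1.43 -1.042
v 1.76 -3.19 -2.398
v 2.641 -2.344 -1.714
v 0.959 -2.109 -2.705
v 1.84 -1.263 -2.02
v -0.395 1.902 -0.505
v -0.444 1.005 0.843
v -1.324 2.508 -0.135
v -1.374 1.612 1.213
v 0.394 2.748 0.087
v 0.344 1.852 1.435
v -0.536 3.355 0.457
v -0.585 2.458 1.805
v -2.73 -3.197 3.516
v -2.137 -3.587 3.106
v -3.603 -3.533 2.574
v -3.01 -3.923 2.164
v -3.28 -4.223 2.878
v -2.741 -4.015 3.46
v -2.999 -3.105 2.22
v -2.46 -2.897 2.802
v -2.303 -3.53 2.305
v -2.477 -4.221 2.711
v -3.263 -2.899 2.969
v -3.437 -3.59 3.375
v -2.357 -3.363 3.394
v -3.383 -3.757 2.286
v -3.542 -3.933 2.706
v -3.193 -4.163 2.465
v -2.712 -3.614 3.602
v -2.363 -3.844 3.361
v -3.035 -4.217 3.227
v -3.377 -3.276 2.319
v -3.028 -3.506 2.078
v -2.547 -2.957 3.215
v -2.198 -3.187 2.974
v -2.705 -2.903 2.453
v -2.106 -3.559 2.682
v -2.619 -3.756 2.128
v -2.613 -3.275 2.161
v -2.296 -3.153 2.503
v -2.208 -3.965 2.921
v -2.721 -4.162 2.367
v -2.88 -4.338 2.787
v -2.563 -4.216 3.129
v -2.306 -3.931 2.45
v -3.019 -2.958 3.313
v -3.532 -3.155 2.759
v -3.177 -2.904 2.551
v -2.86 -2.782 2.893
v -3.121 -3.364 3.552
v -3.634 -3.561 2.998
v -3.444 -3.967 3.177
v -3.127 -3.845 3.519
v -3.434 -3.189 3.23
v 4.488 3.06 -2.119
v 5.132 3.156 -1.542
v 3.996 3.337 -0.304
v 3.352 3.24 -0.881
v 5.041 3.573 -1.686
v 3.905 3.754 -0.448
v 4.802 3.852 -1.946
v 3.666 4.033 -0.708
v 4.479 3.919 -2.253
v 3.343 4.1 -1.015
v 4.158 3.756 -2.523
v 3.022 3.936 -1.285
v 3.926 3.406 -2.686
v 2.79 3.586 -1.448
v 3.844 2.963 -2.696
v 2.708 3.144 -1.458
v 3.935 2.546 -2.552
v 2.799 2.727 -1.314
v 4.174 2.267 -2.292
v 3.038 2.448 -1.054
v 4.497 2.2 -1.985
v 3.361 2.381 -0.747
v 4.818 2.364 -1.715
v 3.682 2.544 -0.477
v 5.05 2.714 -1.552
v 3.914 2.894 -0.314
v -0.846 -2.057 -3.57
v -0.555 -1.889 -4.115
v 0.126 -1.923 -3.01
v -0.668 -1.605 -3.987
v -0.828 -1.442 -3.747
v -0.993 -1.444 -3.46
v -1.119 -1.609 -3.202
v -1.172 -1.895 -3.043
v -1.137 -2.224 -3.025
v -1.025 -2.508 -3.153
v -0.864 -2.671 -3.392
v -0.699 -2.67 -3.68
v -0.573 -2.504 -3.937
v -0.521 -2.218 -4.097
f 2 4 1
f 5 2 1
f 1 4 3
f 3 5 1
f 2 8 4
f 6 2 5
f 6 8 2
f 4 8 3
f 7 5 3
f 3 8 7
f 7 6 5
f 8 6 7
f 10 12 9
f 13 10 9
f 9 12 11
f 11 13 9
f 10 16 12
f 14 10 13
f 14 16 10
f 12 16 11
f 15 13 11
f 11 16 15
f 15 14 13
f 16 14 15
f 17 54 33
f 54 28 57
f 33 57 22
f 54 57 33
f 17 33 29
f 33 22 34
f 29 34 18
f 33 34 29
f 17 29 38
f 29 18 39
f 38 39 24
f 29 39 38
f 17 38 50
f 38 24 53
f 50 53 27
f 38 53 50
f 17 50 54
f 50 27 58
f 54 58 28
f 50 58 54
f 18 34 45
f 34 22 48
f 45 48 26
f 34 48 45
f 22 57 35
f 57 28 56
f 35 56 21
f 57 56 35
f 28 58 55
f 58 27 51
f 55 51 19
f 58 51 55
f 27 53 52
f 53 24 40
f 52 40 23
f 53 40 52
f 24 39 44
f 39 18 41
f 44 41 25
f 39 41 44
f 20 46 32
f 46 26 47
f 32 47 21
f 46 47 32
f 20 32 30
f 32 21 31
f 30 31 19
f 32 31 30
f 20 30 37
f 30 19 36
f 37 36 23
f 30 36 37
f 20 37 42
f 37 23 43
f 42 43 25
f 37 43 42
f 20 42 46
f 42 25 49
f 46 49 26
f 42 49 46
f 21 47 35
f 47 26 48
f 35 48 22
f 47 48 35
f 19 31 55
f 31 21 56
f 55 56 28
f 31 56 55
f 23 36 52
f 36 19 51
f 52 51 27
f 36 51 52
f 25 43 44
f 43 23 40
f 44 40 24
f 43 40 44
f 26 49 45
f 49 25 41
f 45 41 18
f 49 41 45
f 60 59 63
f 60 63 61
f 61 63 64
f 61 64 62
f 63 59 65
f 63 65 64
f 64 65 66
f 64 66 62
f 65 59 67
f 65 67 66
f 66 67 68
f 66 68 62
f 67 59 69
f 67 69 68
f 68 69 70
f 68 70 62
f 69 59 71
f 69 71 70
f 70 71 72
f 70 72 62
f 71 59 73
f 71 73 72
f 72 73 74
f 72 74 62
f 73 59 75
f 73 75 74
f 74 75 76
f 74 76 62
f 75 59 77
f 75 77 76
f 76 77 78
f 76 78 62
f 77 59 79
f 77 79 78
f 78 79 80
f 78 80 62
f 79 59 81
f 79 81 80
f 80 81 82
f 80 82 62
f 81 59 83
f 81 83 82
f 82 83 84
f 82 84 62
f 83 59 60
f 83 60 84
f 84 60 61
f 84 61 62
f 86 85 88
f 86 88 87
f 88 85 89
f 88 89 87
f 89 85 90
f 89 90 87
f 90 85 91
f 90 91 87
f 91 85 92
f 91 92 87
f 92 85 93
f 92 93 87
f 93 85 94
f 93 94 87
f 94 85 95
f 94 95 87
f 95 85 96
f 95 96 87
f 96 85 97
f 96 97 87
f 97 85 98
f 97 98 87
f 98 85 86
f 98 86 87



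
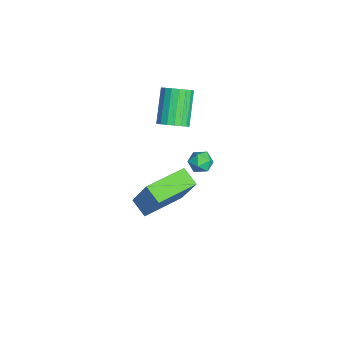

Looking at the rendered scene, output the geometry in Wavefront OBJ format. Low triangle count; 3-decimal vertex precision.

v -3.576 0.307 -4.093
v -3.058 0.731 -4.019
v -2.962 -0.511 -3.721
v -2.444 -0.087 -3.647
v -2.982 -0.034 -3.247
v -3.362 0.472 -3.477
v -2.658 -0.252 -4.263
v -3.038 0.254 -4.493
v -2.491 0.385 -4.124
v -2.691 0.52 -3.496
v -3.329 -0.3 -4.244
v -3.529 -0.165 -3.616
v -1.298 -1.404 0.746
v -0.758 -1.082 1.155
v -2.041 -0.714 2.562
v -2.582 -1.036 2.154
v -0.879 -0.827 0.977
v -2.162 -0.459 2.385
v -1.084 -0.685 0.754
v -2.367 -0.318 2.162
v -1.33 -0.686 0.53
v -2.613 -0.319 1.937
v -1.571 -0.83 0.348
v -2.854 -0.462 1.756
v -1.757 -1.087 0.245
v -3.041 -0.719 1.653
v -1.853 -1.406 0.241
v -3.136 -1.039 1.649
v -1.839 -1.726 0.338
v -3.122 -1.358 1.745
v -1.718 -1.981 0.515
v -3.001 -1.613 1.923
v -1.513 -2.122 0.738
v -2.796 -1.755 2.146
v -1.267 -2.121 0.963
v -2.55 -1.754 2.37
v -1.026 -1.978 1.144
v -2.309 -1.61 2.552
v -0.839 -1.721 1.247
v -2.123 -1.353 2.655
v -0.744 -1.401 1.251
v -2.027 -1.034 2.659
v 2.251 -3.602 -0.993
v 3.183 -3.082 0.896
v 1.191 -1.847 -0.954
v 2.124 -1.327 0.935
v 2.976 -3.153 -1.475
v 3.909 -2.633 0.414
v 1.917 -1.398 -1.436
v 2.849 -0.878 0.453
f 1 12 6
f 1 6 2
f 1 2 8
f 1 8 11
f 1 11 12
f 2 6 10
f 6 12 5
f 12 11 3
f 11 8 7
f 8 2 9
f 4 10 5
f 4 5 3
f 4 3 7
f 4 7 9
f 4 9 10
f 5 10 6
f 3 5 12
f 7 3 11
f 9 7 8
f 10 9 2
f 14 13 17
f 14 17 15
f 15 17 18
f 15 18 16
f 17 13 19
f 17 19 18
f 18 19 20
f 18 20 16
f 19 13 21
f 19 21 20
f 20 21 22
f 20 22 16
f 21 13 23
f 21 23 22
f 22 23 24
f 22 24 16
f 23 13 25
f 23 25 24
f 24 25 26
f 24 26 16
f 25 13 27
f 25 27 26
f 26 27 28
f 26 28 16
f 27 13 29
f 27 29 28
f 28 29 30
f 28 30 16
f 29 13 31
f 29 31 30
f 30 31 32
f 30 32 16
f 31 13 33
f 31 33 32
f 32 33 34
f 32 34 16
f 33 13 35
f 33 35 34
f 34 35 36
f 34 36 16
f 35 13 37
f 35 37 36
f 36 37 38
f 36 38 16
f 37 13 39
f 37 39 38
f 38 39 40
f 38 40 16
f 39 13 41
f 39 41 40
f 40 41 42
f 40 42 16
f 41 13 14
f 41 14 42
f 42 14 15
f 42 15 16
f 44 46 43
f 47 44 43
f 43 46 45
f 45 47 43
f 44 50 46
f 48 44 47
f 48 50 44
f 46 50 45
f 49 47 45
f 45 50 49
f 49 48 47
f 50 48 49



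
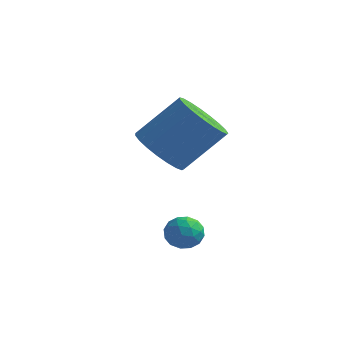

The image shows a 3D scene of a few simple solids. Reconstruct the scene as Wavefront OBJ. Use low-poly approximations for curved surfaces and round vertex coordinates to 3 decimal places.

v -0.366 0.142 -1.475
v 0.051 0.25 -0.931
v 0.249 -0.75 -1.769
v 0.666 -0.642 -1.225
v 0.013 -0.855 -1.124
v -0.367 -0.303 -0.943
v 0.667 -0.197 -1.757
v 0.287 0.355 -1.576
v 0.69 0.041 -1.106
v 0.286 -0.366 -0.715
v 0.014 -0.134 -1.985
v -0.39 -0.541 -1.594
v -0.211 0.275 -1.177
v 0.511 -0.775 -1.523
v 0.128 -0.9 -1.464
v 0.373 -0.836 -1.144
v -0.457 -0.051 -1.184
v -0.212 0.013 -0.864
v -0.234 -0.637 -0.978
v 0.512 -0.513 -1.836
v 0.757 -0.449 -1.516
v -0.073 0.336 -1.556
v 0.172 0.4 -1.236
v 0.534 0.137 -1.722
v 0.409 0.215 -0.96
v 0.771 -0.309 -1.133
v 0.771 -0.047 -1.446
v 0.548 0.277 -1.339
v 0.172 -0.024 -0.73
v 0.533 -0.548 -0.903
v 0.15 -0.674 -0.844
v -0.074 -0.349 -0.737
v 0.547 -0.147 -0.833
v -0.233 0.048 -1.797
v 0.128 -0.476 -1.97
v 0.374 -0.151 -1.963
v 0.15 0.174 -1.856
v -0.471 -0.191 -1.567
v -0.109 -0.715 -1.74
v -0.248 -0.777 -1.361
v -0.471 -0.453 -1.254
v -0.247 -0.353 -1.867
v -1.585 1.483 1.195
v -1.065 2.066 0.421
v 0.085 3.019 1.911
v -0.435 2.437 2.685
v -1.42 2.337 0.521
v -0.269 3.29 2.011
v -1.803 2.46 0.738
v -0.653 3.413 2.228
v -2.148 2.414 1.034
v -0.998 3.368 2.524
v -2.397 2.208 1.358
v -1.247 3.161 2.848
v -2.505 1.876 1.654
v -1.354 2.829 3.144
v -2.454 1.476 1.87
v -1.303 2.429 3.36
v -2.252 1.078 1.97
v -1.102 2.031 3.46
v -1.936 0.749 1.935
v -0.785 1.702 3.425
v -1.558 0.548 1.773
v -0.408 1.501 3.263
v -1.186 0.508 1.511
v -0.036 1.461 3.001
v -0.882 0.637 1.194
v 0.268 1.59 2.684
v -0.7 0.913 0.877
v 0.45 1.866 2.367
v -0.671 1.287 0.615
v 0.479 2.24 2.105
v -0.8 1.695 0.454
v 0.35 2.648 1.944
f 1 38 17
f 38 12 41
f 17 41 6
f 38 41 17
f 1 17 13
f 17 6 18
f 13 18 2
f 17 18 13
f 1 13 22
f 13 2 23
f 22 23 8
f 13 23 22
f 1 22 34
f 22 8 37
f 34 37 11
f 22 37 34
f 1 34 38
f 34 11 42
f 38 42 12
f 34 42 38
f 2 18 29
f 18 6 32
f 29 32 10
f 18 32 29
f 6 41 19
f 41 12 40
f 19 40 5
f 41 40 19
f 12 42 39
f 42 11 35
f 39 35 3
f 42 35 39
f 11 37 36
f 37 8 24
f 36 24 7
f 37 24 36
f 8 23 28
f 23 2 25
f 28 25 9
f 23 25 28
f 4 30 16
f 30 10 31
f 16 31 5
f 30 31 16
f 4 16 14
f 16 5 15
f 14 15 3
f 16 15 14
f 4 14 21
f 14 3 20
f 21 20 7
f 14 20 21
f 4 21 26
f 21 7 27
f 26 27 9
f 21 27 26
f 4 26 30
f 26 9 33
f 30 33 10
f 26 33 30
f 5 31 19
f 31 10 32
f 19 32 6
f 31 32 19
f 3 15 39
f 15 5 40
f 39 40 12
f 15 40 39
f 7 20 36
f 20 3 35
f 36 35 11
f 20 35 36
f 9 27 28
f 27 7 24
f 28 24 8
f 27 24 28
f 10 33 29
f 33 9 25
f 29 25 2
f 33 25 29
f 44 43 47
f 44 47 45
f 45 47 48
f 45 48 46
f 47 43 49
f 47 49 48
f 48 49 50
f 48 50 46
f 49 43 51
f 49 51 50
f 50 51 52
f 50 52 46
f 51 43 53
f 51 53 52
f 52 53 54
f 52 54 46
f 53 43 55
f 53 55 54
f 54 55 56
f 54 56 46
f 55 43 57
f 55 57 56
f 56 57 58
f 56 58 46
f 57 43 59
f 57 59 58
f 58 59 60
f 58 60 46
f 59 43 61
f 59 61 60
f 60 61 62
f 60 62 46
f 61 43 63
f 61 63 62
f 62 63 64
f 62 64 46
f 63 43 65
f 63 65 64
f 64 65 66
f 64 66 46
f 65 43 67
f 65 67 66
f 66 67 68
f 66 68 46
f 67 43 69
f 67 69 68
f 68 69 70
f 68 70 46
f 69 43 71
f 69 71 70
f 70 71 72
f 70 72 46
f 71 43 73
f 71 73 72
f 72 73 74
f 72 74 46
f 73 43 44
f 73 44 74
f 74 44 45
f 74 45 46



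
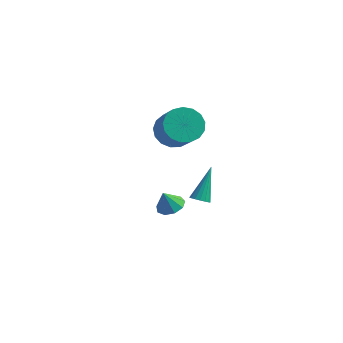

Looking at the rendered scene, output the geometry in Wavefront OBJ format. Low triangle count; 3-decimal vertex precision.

v 1.392 2.866 -4.649
v 1.778 2.583 -4.423
v 1.448 4.174 -3.111
v 1.902 2.75 -4.569
v 1.909 2.943 -4.733
v 1.798 3.118 -4.879
v 1.593 3.236 -4.971
v 1.342 3.269 -4.99
v 1.103 3.21 -4.931
v 0.929 3.072 -4.807
v 0.862 2.887 -4.648
v 0.916 2.697 -4.488
v 1.079 2.546 -4.366
v 1.313 2.468 -4.308
v 1.566 2.482 -4.329
v 1.595 -1.179 -1.863
v 2.039 -1.734 -1.845
v 1.305 -1.381 -0.917
v 2.266 -1.334 -1.689
v 2.18 -0.861 -1.616
v 1.82 -0.538 -1.657
v 1.355 -0.515 -1.796
v 1.003 -0.802 -1.965
v 0.927 -1.267 -2.087
v 1.165 -1.69 -2.104
v 1.604 -1.874 -2.008
v 0.357 2.136 0.734
v 1.152 2.043 0.118
v 2.119 0.97 1.531
v 1.323 1.064 2.146
v 1.243 2.449 0.364
v 2.21 1.376 1.777
v 1.131 2.783 0.695
v 2.098 1.711 2.108
v 0.842 2.97 1.034
v 1.808 1.897 2.447
v 0.441 2.965 1.305
v 1.408 1.892 2.718
v 0.021 2.77 1.445
v 0.988 1.698 2.857
v -0.322 2.431 1.421
v 0.645 1.358 2.834
v -0.509 2.023 1.241
v 0.457 0.951 2.653
v -0.499 1.642 0.944
v 0.468 0.57 2.356
v -0.292 1.374 0.599
v 0.675 0.301 2.011
v 0.063 1.281 0.285
v 1.03 0.208 1.697
v 0.486 1.383 0.073
v 1.452 0.31 1.486
v 0.879 1.658 0.013
v 1.845 0.586 1.426
f 2 1 4
f 2 4 3
f 4 1 5
f 4 5 3
f 5 1 6
f 5 6 3
f 6 1 7
f 6 7 3
f 7 1 8
f 7 8 3
f 8 1 9
f 8 9 3
f 9 1 10
f 9 10 3
f 10 1 11
f 10 11 3
f 11 1 12
f 11 12 3
f 12 1 13
f 12 13 3
f 13 1 14
f 13 14 3
f 14 1 15
f 14 15 3
f 15 1 2
f 15 2 3
f 17 16 19
f 17 19 18
f 19 16 20
f 19 20 18
f 20 16 21
f 20 21 18
f 21 16 22
f 21 22 18
f 22 16 23
f 22 23 18
f 23 16 24
f 23 24 18
f 24 16 25
f 24 25 18
f 25 16 26
f 25 26 18
f 26 16 17
f 26 17 18
f 28 27 31
f 28 31 29
f 29 31 32
f 29 32 30
f 31 27 33
f 31 33 32
f 32 33 34
f 32 34 30
f 33 27 35
f 33 35 34
f 34 35 36
f 34 36 30
f 35 27 37
f 35 37 36
f 36 37 38
f 36 38 30
f 37 27 39
f 37 39 38
f 38 39 40
f 38 40 30
f 39 27 41
f 39 41 40
f 40 41 42
f 40 42 30
f 41 27 43
f 41 43 42
f 42 43 44
f 42 44 30
f 43 27 45
f 43 45 44
f 44 45 46
f 44 46 30
f 45 27 47
f 45 47 46
f 46 47 48
f 46 48 30
f 47 27 49
f 47 49 48
f 48 49 50
f 48 50 30
f 49 27 51
f 49 51 50
f 50 51 52
f 50 52 30
f 51 27 53
f 51 53 52
f 52 53 54
f 52 54 30
f 53 27 28
f 53 28 54
f 54 28 29
f 54 29 30



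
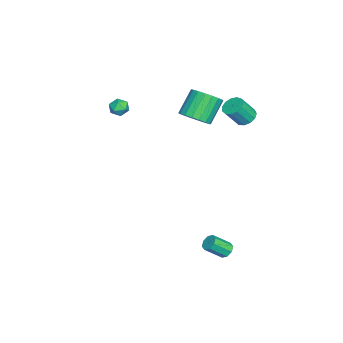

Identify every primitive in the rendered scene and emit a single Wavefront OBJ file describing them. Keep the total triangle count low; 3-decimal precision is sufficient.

v -2.979 0.111 2.42
v -2.207 0.12 3.008
v -3.249 0.637 4.368
v -4.021 0.629 3.78
v -2.213 0.522 2.85
v -3.255 1.039 4.211
v -2.37 0.842 2.608
v -3.412 1.36 3.968
v -2.648 1.018 2.328
v -3.69 1.536 3.689
v -2.991 1.015 2.067
v -4.033 1.532 3.427
v -3.332 0.832 1.875
v -4.374 1.349 3.235
v -3.603 0.506 1.791
v -4.645 1.024 3.152
v -3.751 0.103 1.832
v -4.793 0.62 3.192
v -3.745 -0.299 1.989
v -4.787 0.218 3.35
v -3.588 -0.62 2.232
v -4.63 -0.102 3.592
v -3.31 -0.796 2.511
v -4.352 -0.278 3.872
v -2.967 -0.792 2.773
v -4.009 -0.275 4.133
v -2.626 -0.609 2.965
v -3.668 -0.092 4.325
v -2.355 -0.284 3.048
v -3.397 0.234 4.409
v -3.225 2.936 2.755
v -2.864 3.499 2.927
v -2.355 2.827 4.057
v -2.715 2.264 3.885
v -3.21 3.532 3.103
v -2.7 2.86 4.233
v -3.56 3.376 3.168
v -3.05 2.704 4.298
v -3.804 3.08 3.102
v -3.294 2.408 4.232
v -3.864 2.739 2.926
v -3.354 2.067 4.056
v -3.721 2.46 2.696
v -3.211 1.788 3.826
v -3.42 2.332 2.484
v -2.911 1.66 3.614
v -3.058 2.396 2.359
v -2.549 1.724 3.489
v -2.749 2.631 2.359
v -2.239 1.96 3.489
v -2.59 2.963 2.485
v -2.081 2.292 3.615
v -2.633 3.287 2.697
v -2.124 2.615 3.827
v 2.294 2.847 -4.38
v 2.794 2.975 -4.5
v 3.226 2.081 -3.661
v 2.726 1.953 -3.54
v 2.648 3.194 -4.192
v 3.079 2.3 -3.352
v 2.294 3.21 -3.993
v 2.726 2.316 -3.154
v 1.941 3.013 -4.021
v 2.372 2.119 -3.182
v 1.794 2.719 -4.259
v 2.226 1.825 -3.42
v 1.941 2.5 -4.568
v 2.372 1.606 -3.728
v 2.294 2.484 -4.766
v 2.726 1.59 -3.927
v 2.648 2.681 -4.738
v 3.079 1.787 -3.899
v -2.858 -3.833 3.247
v -2.39 -3.449 3.034
v -2.15 -4.531 3.546
v -1.682 -4.147 3.333
v -2.025 -3.979 3.849
v -2.462 -3.548 3.663
v -2.078 -4.432 2.917
v -2.515 -4.001 2.731
v -1.907 -3.82 2.83
v -1.875 -3.54 3.406
v -2.665 -4.44 3.174
v -2.633 -4.16 3.75
f 2 1 5
f 2 5 3
f 3 5 6
f 3 6 4
f 5 1 7
f 5 7 6
f 6 7 8
f 6 8 4
f 7 1 9
f 7 9 8
f 8 9 10
f 8 10 4
f 9 1 11
f 9 11 10
f 10 11 12
f 10 12 4
f 11 1 13
f 11 13 12
f 12 13 14
f 12 14 4
f 13 1 15
f 13 15 14
f 14 15 16
f 14 16 4
f 15 1 17
f 15 17 16
f 16 17 18
f 16 18 4
f 17 1 19
f 17 19 18
f 18 19 20
f 18 20 4
f 19 1 21
f 19 21 20
f 20 21 22
f 20 22 4
f 21 1 23
f 21 23 22
f 22 23 24
f 22 24 4
f 23 1 25
f 23 25 24
f 24 25 26
f 24 26 4
f 25 1 27
f 25 27 26
f 26 27 28
f 26 28 4
f 27 1 29
f 27 29 28
f 28 29 30
f 28 30 4
f 29 1 2
f 29 2 30
f 30 2 3
f 30 3 4
f 32 31 35
f 32 35 33
f 33 35 36
f 33 36 34
f 35 31 37
f 35 37 36
f 36 37 38
f 36 38 34
f 37 31 39
f 37 39 38
f 38 39 40
f 38 40 34
f 39 31 41
f 39 41 40
f 40 41 42
f 40 42 34
f 41 31 43
f 41 43 42
f 42 43 44
f 42 44 34
f 43 31 45
f 43 45 44
f 44 45 46
f 44 46 34
f 45 31 47
f 45 47 46
f 46 47 48
f 46 48 34
f 47 31 49
f 47 49 48
f 48 49 50
f 48 50 34
f 49 31 51
f 49 51 50
f 50 51 52
f 50 52 34
f 51 31 53
f 51 53 52
f 52 53 54
f 52 54 34
f 53 31 32
f 53 32 54
f 54 32 33
f 54 33 34
f 56 55 59
f 56 59 57
f 57 59 60
f 57 60 58
f 59 55 61
f 59 61 60
f 60 61 62
f 60 62 58
f 61 55 63
f 61 63 62
f 62 63 64
f 62 64 58
f 63 55 65
f 63 65 64
f 64 65 66
f 64 66 58
f 65 55 67
f 65 67 66
f 66 67 68
f 66 68 58
f 67 55 69
f 67 69 68
f 68 69 70
f 68 70 58
f 69 55 71
f 69 71 70
f 70 71 72
f 70 72 58
f 71 55 56
f 71 56 72
f 72 56 57
f 72 57 58
f 73 84 78
f 73 78 74
f 73 74 80
f 73 80 83
f 73 83 84
f 74 78 82
f 78 84 77
f 84 83 75
f 83 80 79
f 80 74 81
f 76 82 77
f 76 77 75
f 76 75 79
f 76 79 81
f 76 81 82
f 77 82 78
f 75 77 84
f 79 75 83
f 81 79 80
f 82 81 74



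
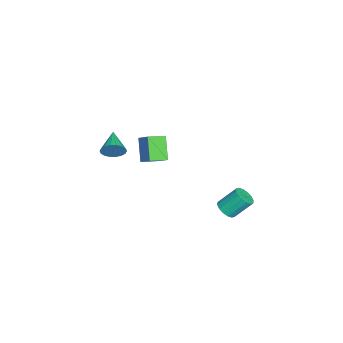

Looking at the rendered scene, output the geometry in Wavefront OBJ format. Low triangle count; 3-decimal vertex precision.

v -0.376 -3.675 2.62
v -0.129 -4.019 3.1
v -1.584 -3.925 3.06
v -0.143 -3.757 3.21
v -0.204 -3.478 3.204
v -0.298 -3.239 3.082
v -0.408 -3.086 2.868
v -0.511 -3.049 2.605
v -0.588 -3.137 2.345
v -0.623 -3.331 2.14
v -0.609 -3.593 2.029
v -0.549 -3.871 2.035
v -0.454 -4.11 2.157
v -0.345 -4.264 2.371
v -0.241 -4.3 2.634
v -0.164 -4.213 2.894
v 0.487 -2.2 2.705
v -0.357 -2.453 3.741
v -0.006 -1.442 2.488
v -0.85 -1.695 3.524
v 1.07 -1.645 3.316
v 0.226 -1.898 4.352
v 0.577 -0.887 3.099
v -0.267 -1.14 4.135
v 3.012 2.217 1.967
v 3.382 1.958 2.28
v 3.179 2.764 3.187
v 2.808 3.023 2.873
v 3.531 2.155 2.138
v 3.327 2.961 3.045
v 3.54 2.369 1.95
v 3.337 3.175 2.857
v 3.408 2.542 1.767
v 3.204 3.348 2.674
v 3.17 2.628 1.637
v 2.966 3.434 2.544
v 2.889 2.604 1.595
v 2.685 3.41 2.502
v 2.641 2.476 1.653
v 2.438 3.282 2.56
v 2.493 2.279 1.795
v 2.289 3.085 2.702
v 2.483 2.065 1.983
v 2.28 2.871 2.89
v 2.616 1.892 2.166
v 2.412 2.698 3.073
v 2.854 1.806 2.296
v 2.65 2.612 3.203
v 3.135 1.83 2.338
v 2.931 2.636 3.245
f 2 1 4
f 2 4 3
f 4 1 5
f 4 5 3
f 5 1 6
f 5 6 3
f 6 1 7
f 6 7 3
f 7 1 8
f 7 8 3
f 8 1 9
f 8 9 3
f 9 1 10
f 9 10 3
f 10 1 11
f 10 11 3
f 11 1 12
f 11 12 3
f 12 1 13
f 12 13 3
f 13 1 14
f 13 14 3
f 14 1 15
f 14 15 3
f 15 1 16
f 15 16 3
f 16 1 2
f 16 2 3
f 18 20 17
f 21 18 17
f 17 20 19
f 19 21 17
f 18 24 20
f 22 18 21
f 22 24 18
f 20 24 19
f 23 21 19
f 19 24 23
f 23 22 21
f 24 22 23
f 26 25 29
f 26 29 27
f 27 29 30
f 27 30 28
f 29 25 31
f 29 31 30
f 30 31 32
f 30 32 28
f 31 25 33
f 31 33 32
f 32 33 34
f 32 34 28
f 33 25 35
f 33 35 34
f 34 35 36
f 34 36 28
f 35 25 37
f 35 37 36
f 36 37 38
f 36 38 28
f 37 25 39
f 37 39 38
f 38 39 40
f 38 40 28
f 39 25 41
f 39 41 40
f 40 41 42
f 40 42 28
f 41 25 43
f 41 43 42
f 42 43 44
f 42 44 28
f 43 25 45
f 43 45 44
f 44 45 46
f 44 46 28
f 45 25 47
f 45 47 46
f 46 47 48
f 46 48 28
f 47 25 49
f 47 49 48
f 48 49 50
f 48 50 28
f 49 25 26
f 49 26 50
f 50 26 27
f 50 27 28



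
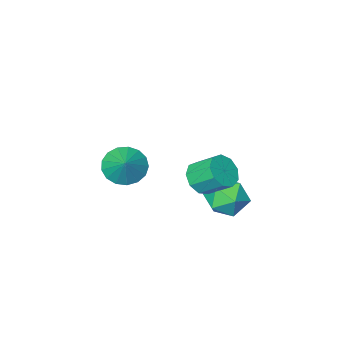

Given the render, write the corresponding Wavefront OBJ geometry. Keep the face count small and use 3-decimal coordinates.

v -2.976 2.783 1.696
v -2.146 2.815 1.141
v -2.454 1.425 2.399
v -1.624 1.457 1.844
v -1.773 2.138 2.56
v -2.095 2.977 2.125
v -2.505 1.263 1.415
v -2.827 2.102 0.98
v -1.855 1.875 0.967
v -1.402 2.416 1.675
v -3.198 1.824 1.865
v -2.745 2.365 2.573
v -1.433 1.57 2.899
v -0.778 1.533 3.357
v -1.272 2.432 4.138
v -1.927 2.47 3.681
v -0.711 1.909 2.965
v -1.206 2.809 3.747
v -0.982 2.127 2.543
v -1.477 3.027 3.324
v -1.464 2.085 2.287
v -1.959 2.984 3.069
v -1.931 1.801 2.318
v -2.426 2.701 3.099
v -2.165 1.41 2.621
v -2.66 2.309 3.402
v -2.056 1.093 3.054
v -2.551 1.993 3.835
v -1.656 1 3.415
v -2.15 1.9 4.196
v -1.151 1.174 3.534
v -1.645 2.073 4.316
v -0.713 -2.87 1.262
v -0.003 -3.495 1.478
v -0.227 -2.03 2.098
v 0.171 -3.246 1.126
v 0.143 -2.91 0.806
v -0.082 -2.566 0.591
v -0.451 -2.291 0.529
v -0.88 -2.149 0.635
v -1.27 -2.171 0.885
v -1.533 -2.354 1.221
v -1.608 -2.655 1.567
v -1.478 -3.005 1.842
v -1.173 -3.324 1.985
v -0.762 -3.539 1.963
v -0.339 -3.6 1.779
f 1 12 6
f 1 6 2
f 1 2 8
f 1 8 11
f 1 11 12
f 2 6 10
f 6 12 5
f 12 11 3
f 11 8 7
f 8 2 9
f 4 10 5
f 4 5 3
f 4 3 7
f 4 7 9
f 4 9 10
f 5 10 6
f 3 5 12
f 7 3 11
f 9 7 8
f 10 9 2
f 14 13 17
f 14 17 15
f 15 17 18
f 15 18 16
f 17 13 19
f 17 19 18
f 18 19 20
f 18 20 16
f 19 13 21
f 19 21 20
f 20 21 22
f 20 22 16
f 21 13 23
f 21 23 22
f 22 23 24
f 22 24 16
f 23 13 25
f 23 25 24
f 24 25 26
f 24 26 16
f 25 13 27
f 25 27 26
f 26 27 28
f 26 28 16
f 27 13 29
f 27 29 28
f 28 29 30
f 28 30 16
f 29 13 31
f 29 31 30
f 30 31 32
f 30 32 16
f 31 13 14
f 31 14 32
f 32 14 15
f 32 15 16
f 34 33 36
f 34 36 35
f 36 33 37
f 36 37 35
f 37 33 38
f 37 38 35
f 38 33 39
f 38 39 35
f 39 33 40
f 39 40 35
f 40 33 41
f 40 41 35
f 41 33 42
f 41 42 35
f 42 33 43
f 42 43 35
f 43 33 44
f 43 44 35
f 44 33 45
f 44 45 35
f 45 33 46
f 45 46 35
f 46 33 47
f 46 47 35
f 47 33 34
f 47 34 35



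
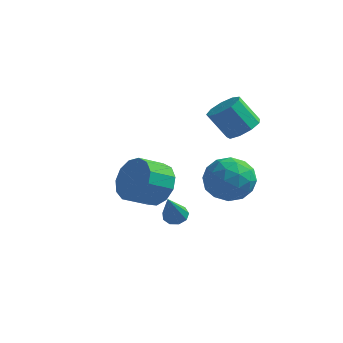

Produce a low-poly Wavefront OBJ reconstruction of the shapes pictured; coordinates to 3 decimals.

v -2.075 1.073 -1.738
v -1.592 1.35 -0.812
v -2.262 0.464 -0.197
v -2.745 0.187 -1.122
v -2.091 1.697 -0.856
v -2.76 0.81 -0.241
v -2.584 1.845 -1.179
v -3.254 0.959 -0.564
v -2.916 1.748 -1.68
v -3.586 0.862 -1.065
v -2.981 1.437 -2.199
v -3.651 0.551 -1.584
v -2.758 1.011 -2.572
v -3.428 0.124 -1.956
v -2.319 0.604 -2.679
v -2.989 -0.283 -2.064
v -1.802 0.346 -2.488
v -2.472 -0.54 -1.873
v -1.372 0.319 -2.058
v -2.041 -0.567 -1.443
v -1.165 0.532 -1.527
v -1.835 -0.355 -0.912
v -1.247 0.916 -1.062
v -1.917 0.03 -0.447
v 0.663 -0.269 -0.053
v 1.548 -0.026 -0.649
v 1.672 -1.194 1.069
v 2.557 -0.951 0.473
v 2.049 -0.167 1.042
v 1.425 0.404 0.349
v 1.795 -1.624 0.071
v 1.171 -1.053 -0.622
v 2.247 -0.864 -0.572
v 2.404 0.037 0.028
v 0.816 -1.257 0.392
v 0.973 -0.356 0.992
v 1.017 -0.067 -0.449
v 2.203 -1.153 0.869
v 1.905 -0.693 1.204
v 2.425 -0.55 0.854
v 0.945 0.186 0.137
v 1.465 0.329 -0.213
v 1.759 0.246 0.781
v 1.755 -1.549 0.633
v 2.275 -1.406 0.283
v 0.795 -0.67 -0.434
v 1.315 -0.527 -0.784
v 1.461 -1.466 -0.361
v 1.948 -0.416 -0.754
v 2.541 -0.959 -0.095
v 2.093 -1.355 -0.331
v 1.726 -1.019 -0.739
v 2.04 0.113 -0.401
v 2.633 -0.43 0.258
v 2.335 0.03 0.592
v 1.968 0.366 0.185
v 2.451 -0.379 -0.356
v 0.587 -0.79 0.162
v 1.18 -1.333 0.821
v 1.252 -1.586 0.235
v 0.885 -1.25 -0.172
v 0.679 -0.261 0.515
v 1.272 -0.804 1.174
v 1.494 -0.201 1.159
v 1.127 0.135 0.751
v 0.769 -0.841 0.776
v 1.505 1.079 2.098
v 1.974 1.566 2.488
v 1.184 1.428 3.611
v 0.715 0.941 3.222
v 1.585 1.84 2.248
v 0.795 1.702 3.371
v 1.158 1.759 1.938
v 0.368 1.621 3.061
v 0.894 1.359 1.703
v 0.104 1.221 2.826
v 0.916 0.828 1.653
v 0.126 0.691 2.776
v 1.213 0.415 1.812
v 0.423 0.277 2.935
v 1.647 0.312 2.104
v 0.857 0.174 3.227
v 2.015 0.568 2.394
v 1.225 0.43 3.517
v 2.144 1.063 2.546
v 1.354 0.925 3.669
v 0.158 -2.374 -1.119
v 0.625 -2.192 -1.027
v 0.262 -3.346 0.259
v 0.386 -1.994 -0.869
v 0.04 -1.973 -0.828
v -0.25 -2.14 -0.924
v -0.35 -2.417 -1.111
v -0.212 -2.674 -1.302
v 0.099 -2.791 -1.408
v 0.438 -2.713 -1.379
v 0.646 -2.476 -1.228
f 2 1 5
f 2 5 3
f 3 5 6
f 3 6 4
f 5 1 7
f 5 7 6
f 6 7 8
f 6 8 4
f 7 1 9
f 7 9 8
f 8 9 10
f 8 10 4
f 9 1 11
f 9 11 10
f 10 11 12
f 10 12 4
f 11 1 13
f 11 13 12
f 12 13 14
f 12 14 4
f 13 1 15
f 13 15 14
f 14 15 16
f 14 16 4
f 15 1 17
f 15 17 16
f 16 17 18
f 16 18 4
f 17 1 19
f 17 19 18
f 18 19 20
f 18 20 4
f 19 1 21
f 19 21 20
f 20 21 22
f 20 22 4
f 21 1 23
f 21 23 22
f 22 23 24
f 22 24 4
f 23 1 2
f 23 2 24
f 24 2 3
f 24 3 4
f 25 62 41
f 62 36 65
f 41 65 30
f 62 65 41
f 25 41 37
f 41 30 42
f 37 42 26
f 41 42 37
f 25 37 46
f 37 26 47
f 46 47 32
f 37 47 46
f 25 46 58
f 46 32 61
f 58 61 35
f 46 61 58
f 25 58 62
f 58 35 66
f 62 66 36
f 58 66 62
f 26 42 53
f 42 30 56
f 53 56 34
f 42 56 53
f 30 65 43
f 65 36 64
f 43 64 29
f 65 64 43
f 36 66 63
f 66 35 59
f 63 59 27
f 66 59 63
f 35 61 60
f 61 32 48
f 60 48 31
f 61 48 60
f 32 47 52
f 47 26 49
f 52 49 33
f 47 49 52
f 28 54 40
f 54 34 55
f 40 55 29
f 54 55 40
f 28 40 38
f 40 29 39
f 38 39 27
f 40 39 38
f 28 38 45
f 38 27 44
f 45 44 31
f 38 44 45
f 28 45 50
f 45 31 51
f 50 51 33
f 45 51 50
f 28 50 54
f 50 33 57
f 54 57 34
f 50 57 54
f 29 55 43
f 55 34 56
f 43 56 30
f 55 56 43
f 27 39 63
f 39 29 64
f 63 64 36
f 39 64 63
f 31 44 60
f 44 27 59
f 60 59 35
f 44 59 60
f 33 51 52
f 51 31 48
f 52 48 32
f 51 48 52
f 34 57 53
f 57 33 49
f 53 49 26
f 57 49 53
f 68 67 71
f 68 71 69
f 69 71 72
f 69 72 70
f 71 67 73
f 71 73 72
f 72 73 74
f 72 74 70
f 73 67 75
f 73 75 74
f 74 75 76
f 74 76 70
f 75 67 77
f 75 77 76
f 76 77 78
f 76 78 70
f 77 67 79
f 77 79 78
f 78 79 80
f 78 80 70
f 79 67 81
f 79 81 80
f 80 81 82
f 80 82 70
f 81 67 83
f 81 83 82
f 82 83 84
f 82 84 70
f 83 67 85
f 83 85 84
f 84 85 86
f 84 86 70
f 85 67 68
f 85 68 86
f 86 68 69
f 86 69 70
f 88 87 90
f 88 90 89
f 90 87 91
f 90 91 89
f 91 87 92
f 91 92 89
f 92 87 93
f 92 93 89
f 93 87 94
f 93 94 89
f 94 87 95
f 94 95 89
f 95 87 96
f 95 96 89
f 96 87 97
f 96 97 89
f 97 87 88
f 97 88 89



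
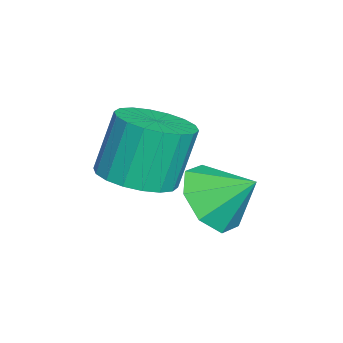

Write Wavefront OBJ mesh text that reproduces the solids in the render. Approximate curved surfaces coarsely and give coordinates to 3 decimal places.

v 0.723 2.275 2.437
v 1.751 2.126 2.379
v 0.917 3.305 3.223
v 1.48 2.611 1.809
v 0.767 2.899 1.607
v 0.027 2.822 1.891
v -0.305 2.424 2.496
v -0.034 1.938 3.066
v 0.68 1.65 3.268
v 1.419 1.728 2.984
v 0.35 0.454 2.725
v 1.309 0.335 3.019
v 0.849 0.746 4.688
v -0.11 0.866 4.395
v 1.292 0.77 2.907
v 0.832 1.181 4.576
v 1.089 1.142 2.759
v 0.629 1.554 4.428
v 0.739 1.378 2.604
v 0.279 1.79 4.274
v 0.312 1.431 2.474
v -0.148 1.843 4.143
v -0.107 1.291 2.393
v -0.567 1.703 4.062
v -0.436 0.985 2.378
v -0.896 1.397 4.047
v -0.609 0.574 2.432
v -1.069 0.985 4.101
v -0.592 0.139 2.544
v -1.052 0.55 4.213
v -0.389 -0.234 2.692
v -0.849 0.178 4.361
v -0.039 -0.47 2.846
v -0.499 -0.058 4.516
v 0.388 -0.523 2.977
v -0.072 -0.111 4.646
v 0.807 -0.383 3.058
v 0.347 0.029 4.727
v 1.136 -0.077 3.073
v 0.676 0.335 4.742
f 2 1 4
f 2 4 3
f 4 1 5
f 4 5 3
f 5 1 6
f 5 6 3
f 6 1 7
f 6 7 3
f 7 1 8
f 7 8 3
f 8 1 9
f 8 9 3
f 9 1 10
f 9 10 3
f 10 1 2
f 10 2 3
f 12 11 15
f 12 15 13
f 13 15 16
f 13 16 14
f 15 11 17
f 15 17 16
f 16 17 18
f 16 18 14
f 17 11 19
f 17 19 18
f 18 19 20
f 18 20 14
f 19 11 21
f 19 21 20
f 20 21 22
f 20 22 14
f 21 11 23
f 21 23 22
f 22 23 24
f 22 24 14
f 23 11 25
f 23 25 24
f 24 25 26
f 24 26 14
f 25 11 27
f 25 27 26
f 26 27 28
f 26 28 14
f 27 11 29
f 27 29 28
f 28 29 30
f 28 30 14
f 29 11 31
f 29 31 30
f 30 31 32
f 30 32 14
f 31 11 33
f 31 33 32
f 32 33 34
f 32 34 14
f 33 11 35
f 33 35 34
f 34 35 36
f 34 36 14
f 35 11 37
f 35 37 36
f 36 37 38
f 36 38 14
f 37 11 39
f 37 39 38
f 38 39 40
f 38 40 14
f 39 11 12
f 39 12 40
f 40 12 13
f 40 13 14



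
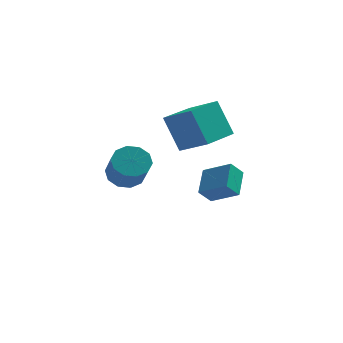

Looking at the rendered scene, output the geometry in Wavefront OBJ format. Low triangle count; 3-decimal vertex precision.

v -3.19 -1.021 1.079
v -2.279 -0.924 0.92
v -1.939 -2.042 2.182
v -2.85 -2.139 2.341
v -2.434 -0.531 1.31
v -2.094 -1.65 2.572
v -2.877 -0.325 1.612
v -2.538 -1.444 2.873
v -3.44 -0.385 1.71
v -3.101 -1.504 2.972
v -3.908 -0.688 1.568
v -3.568 -1.806 2.829
v -4.101 -1.118 1.238
v -3.761 -2.236 2.5
v -3.946 -1.51 0.848
v -3.606 -2.629 2.11
v -3.502 -1.716 0.547
v -3.163 -2.835 1.808
v -2.939 -1.656 0.448
v -2.6 -2.775 1.71
v -2.472 -1.354 0.591
v -2.132 -2.472 1.852
v -0.032 2.272 -1.792
v 0.152 3.646 -0.994
v 0.555 2.624 -2.534
v 0.739 3.999 -1.737
v 1.281 1.661 -1.043
v 1.465 3.036 -0.246
v 1.868 2.014 -1.786
v 2.052 3.388 -0.988
v 0.403 1.601 1.7
v -0.375 2.225 3.537
v -0.919 2.472 0.844
v -1.697 3.096 2.681
v 1.577 3.304 1.619
v 0.799 3.928 3.456
v 0.255 4.175 0.763
v -0.523 4.799 2.6
f 2 1 5
f 2 5 3
f 3 5 6
f 3 6 4
f 5 1 7
f 5 7 6
f 6 7 8
f 6 8 4
f 7 1 9
f 7 9 8
f 8 9 10
f 8 10 4
f 9 1 11
f 9 11 10
f 10 11 12
f 10 12 4
f 11 1 13
f 11 13 12
f 12 13 14
f 12 14 4
f 13 1 15
f 13 15 14
f 14 15 16
f 14 16 4
f 15 1 17
f 15 17 16
f 16 17 18
f 16 18 4
f 17 1 19
f 17 19 18
f 18 19 20
f 18 20 4
f 19 1 21
f 19 21 20
f 20 21 22
f 20 22 4
f 21 1 2
f 21 2 22
f 22 2 3
f 22 3 4
f 24 26 23
f 27 24 23
f 23 26 25
f 25 27 23
f 24 30 26
f 28 24 27
f 28 30 24
f 26 30 25
f 29 27 25
f 25 30 29
f 29 28 27
f 30 28 29
f 32 34 31
f 35 32 31
f 31 34 33
f 33 35 31
f 32 38 34
f 36 32 35
f 36 38 32
f 34 38 33
f 37 35 33
f 33 38 37
f 37 36 35
f 38 36 37

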